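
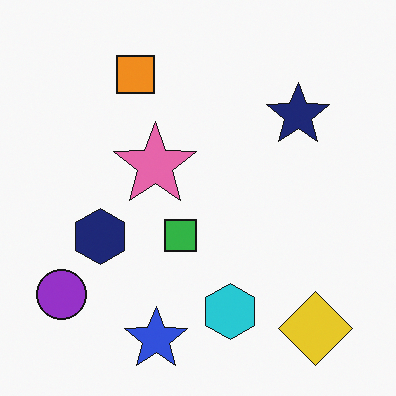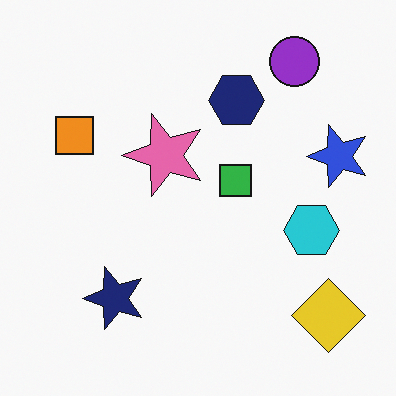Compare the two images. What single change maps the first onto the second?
The second image is the first transposed (reflected across the top-left ↔ bottom-right diagonal).

Shapes have swapped their row and column positions — what was in the top-right is now in the bottom-left — a diagonal reflection.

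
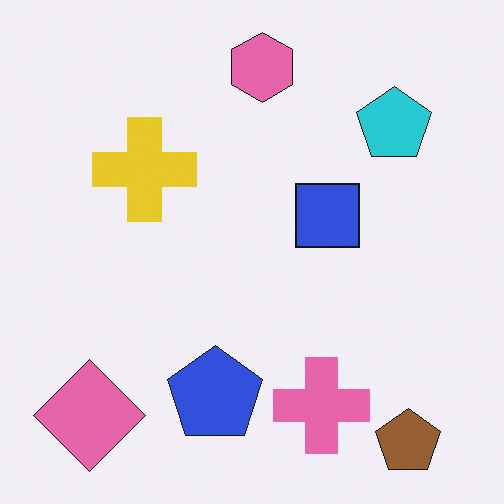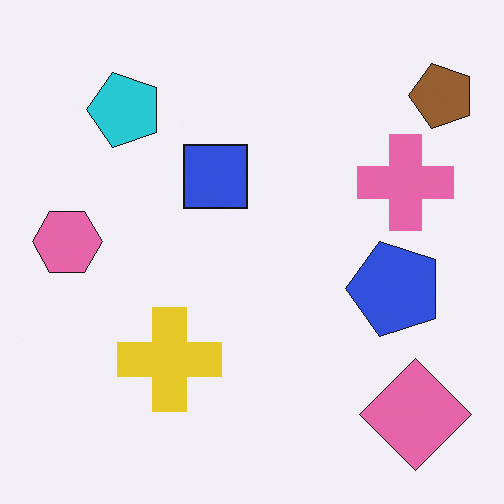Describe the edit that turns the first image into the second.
Rotated 90° counter-clockwise.

The brown pentagon sits in the bottom-right of the first image and the top-right of the second — consistent with a whole-image 90° counter-clockwise rotation.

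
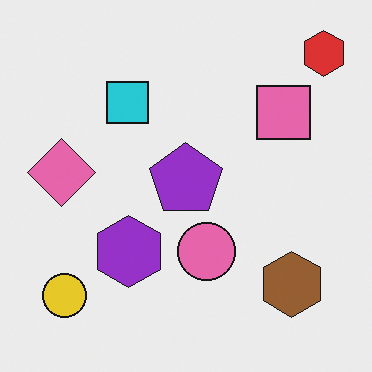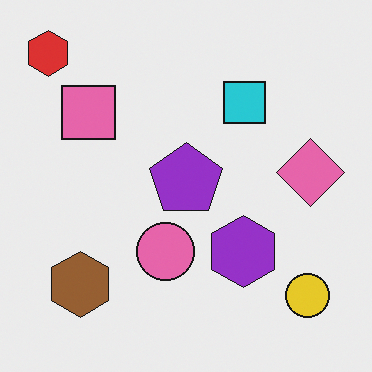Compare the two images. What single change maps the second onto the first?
The transformation is: flipped horizontally (left ↔ right).

The red hexagon is in the top-left of the second image and the top-right of the first — shapes on opposite sides of the vertical midline have swapped in a mirror flip.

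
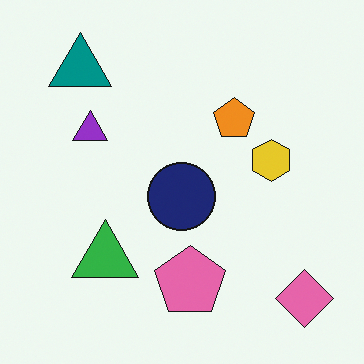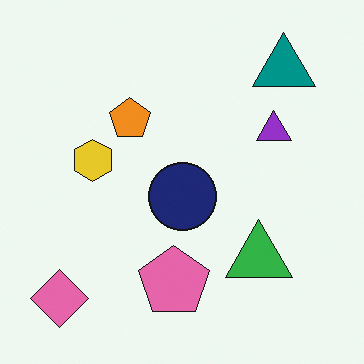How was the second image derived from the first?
Flipped horizontally (left ↔ right).

The pink diamond is in the bottom-right of the first image and the bottom-left of the second — shapes on opposite sides of the vertical midline have swapped in a mirror flip.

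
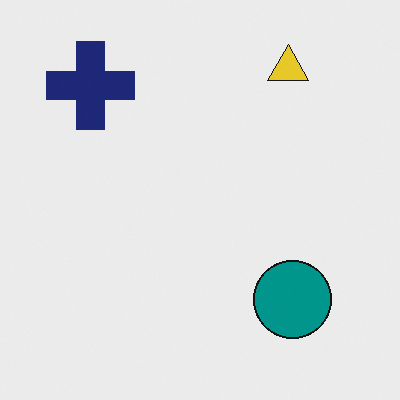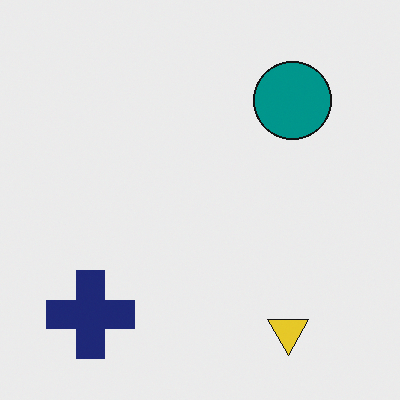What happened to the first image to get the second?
This is the original image flipped vertically (top ↔ bottom).

The yellow triangle is in the top-right of the first image and the bottom-right of the second — shapes on opposite sides of the horizontal midline have swapped in a mirror flip.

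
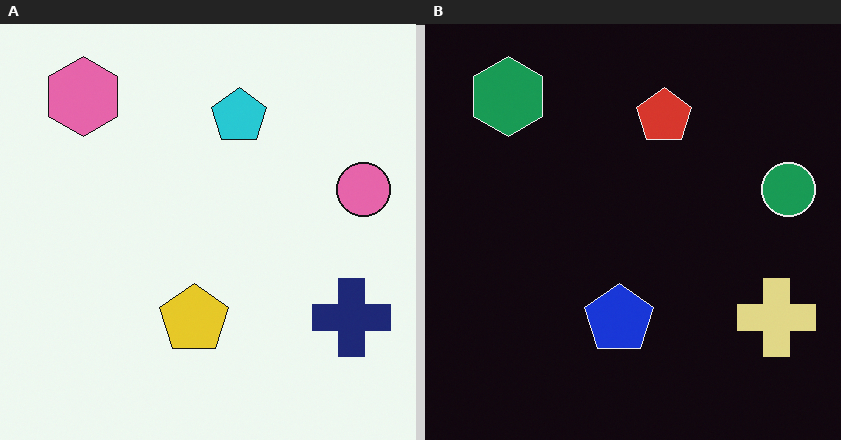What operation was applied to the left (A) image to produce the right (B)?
The right (B) image is the left (A) color-inverted (negative).

The light background has become dark and every shape's color is its complement — a photographic negative.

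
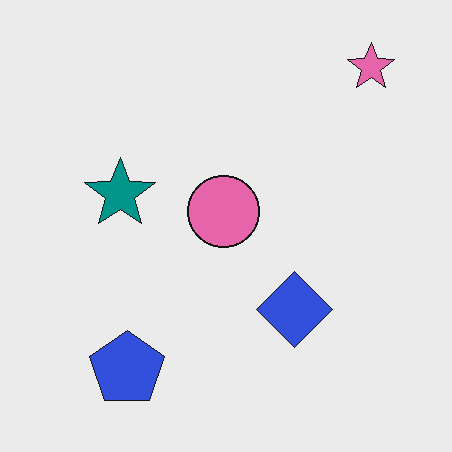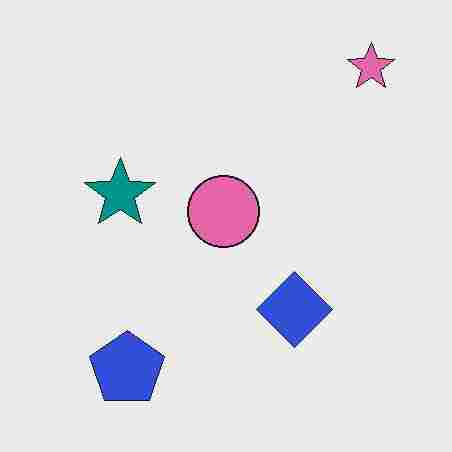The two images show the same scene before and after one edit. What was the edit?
Degraded with heavy JPEG compression.

Blocky 8×8 compression artifacts appear around shape edges and the flat background shows ringing — characteristic JPEG degradation.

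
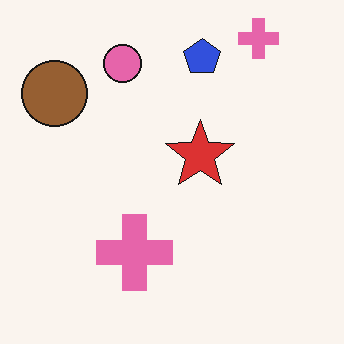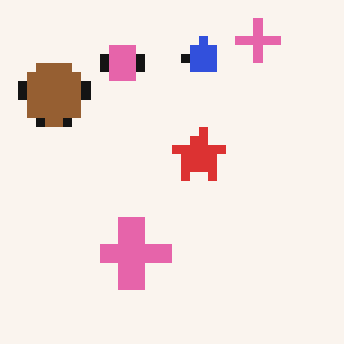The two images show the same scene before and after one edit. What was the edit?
Heavily pixelated into large blocks.

Shapes are reduced to large square blocks; fine edges and outlines are lost — a downscale-then-upscale (mosaic) effect.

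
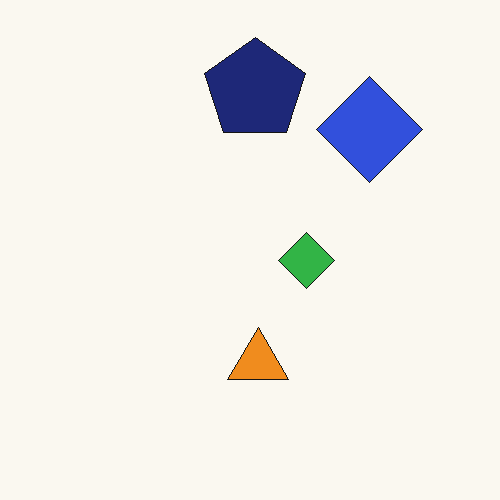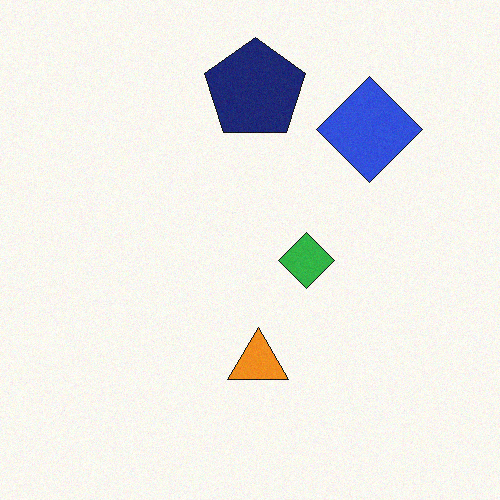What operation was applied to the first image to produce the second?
The second image is the first degraded with subtle gaussian noise.

Random speckle covers the whole image, including the flat background.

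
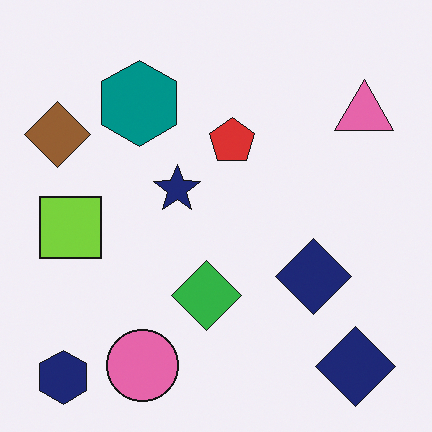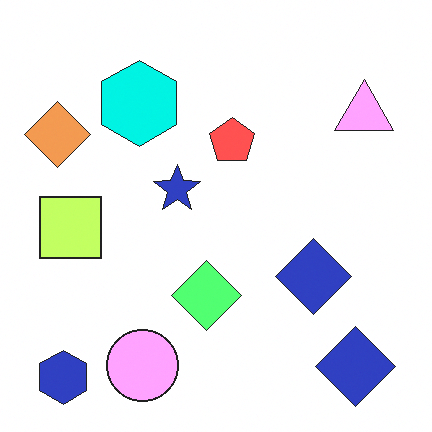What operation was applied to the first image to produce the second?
Noticeably brightened.

Every pixel — background and shapes alike — is uniformly brightened.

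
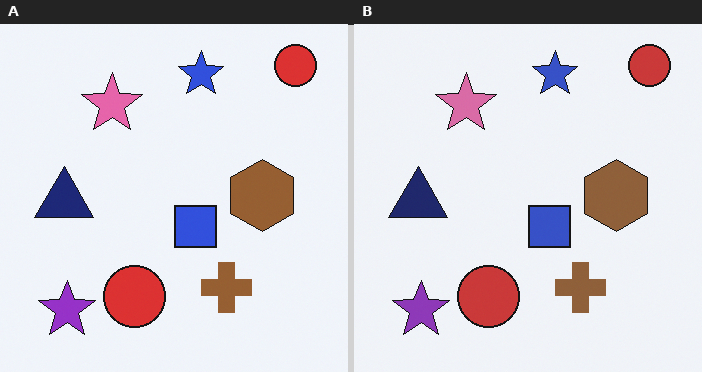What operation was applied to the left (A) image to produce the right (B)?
The image was slightly desaturated.

All colors are more muted and greyish — a global saturation change.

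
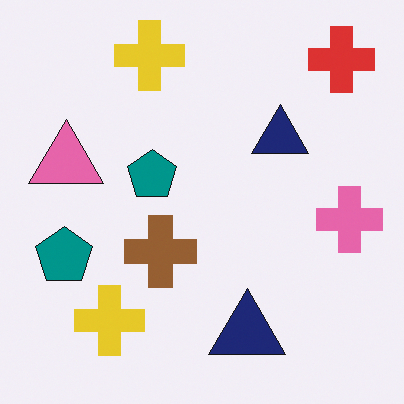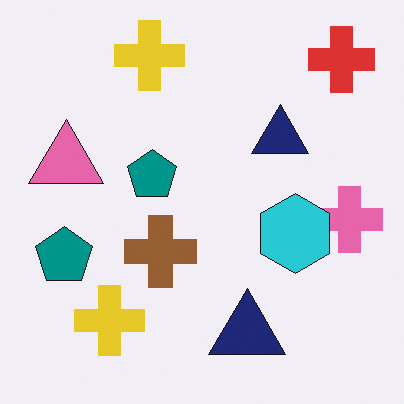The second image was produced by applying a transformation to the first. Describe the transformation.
The transformation is: overlaid with an additional cyan hexagon.

A cyan hexagon appears in the second image that is absent from the first.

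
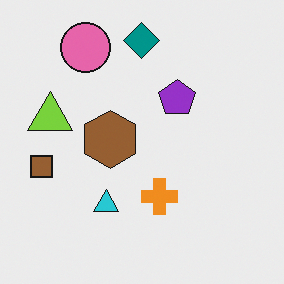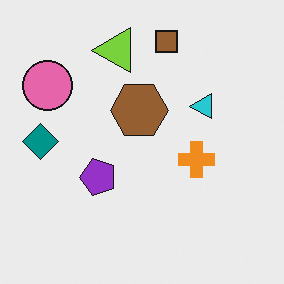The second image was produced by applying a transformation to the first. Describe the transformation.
The image was transposed (reflected across the top-left ↔ bottom-right diagonal).

Shapes have swapped their row and column positions — what was in the top-right is now in the bottom-left — a diagonal reflection.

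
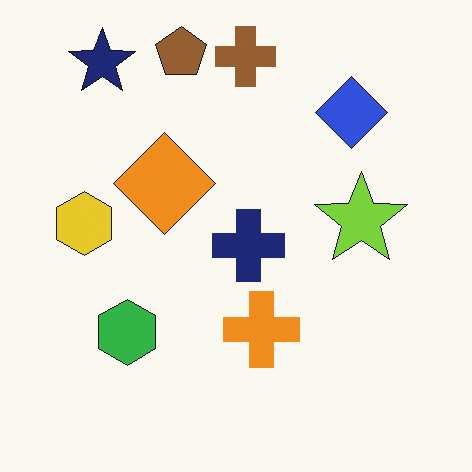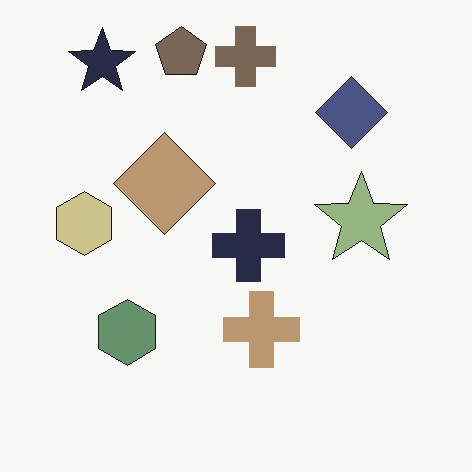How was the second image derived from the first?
The transformation is: heavily desaturated.

All colors are more muted and greyish — a global saturation change.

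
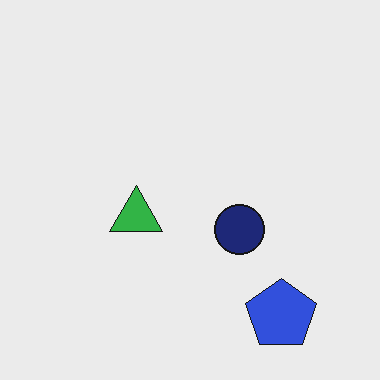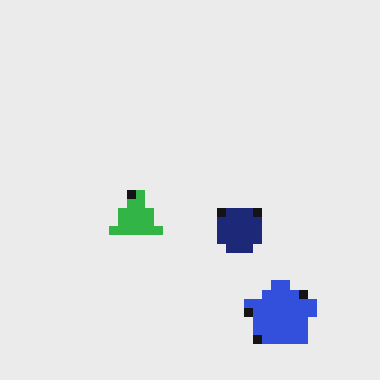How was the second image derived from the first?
The second image is the first heavily pixelated into large blocks.

Shapes are reduced to large square blocks; fine edges and outlines are lost — a downscale-then-upscale (mosaic) effect.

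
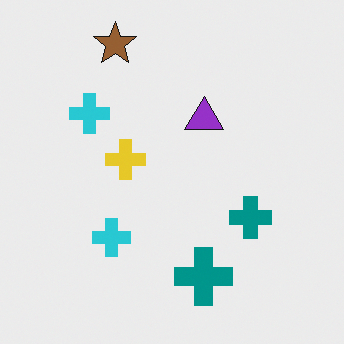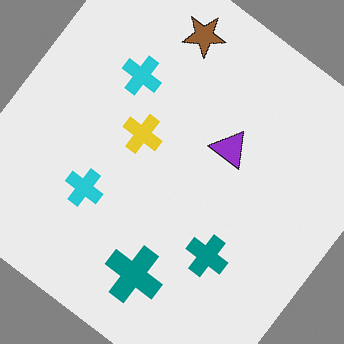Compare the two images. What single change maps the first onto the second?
The transformation is: rotated clockwise by a large amount — several tens of degrees.

Every shape is tilted by the same angle and the image corners show triangular fill wedges — a whole-image rotation by a non-right angle.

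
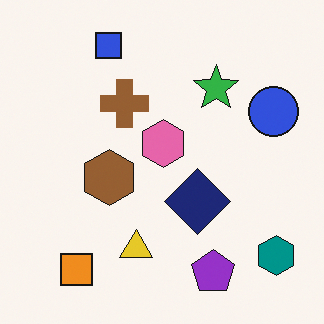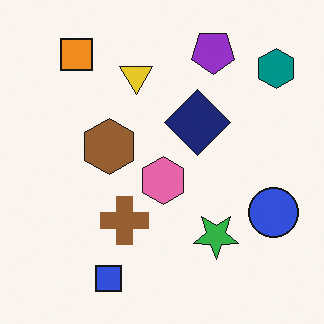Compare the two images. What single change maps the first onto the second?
This is the original image flipped vertically (top ↔ bottom).

The blue square is in the top of the first image and the bottom of the second — shapes on opposite sides of the horizontal midline have swapped in a mirror flip.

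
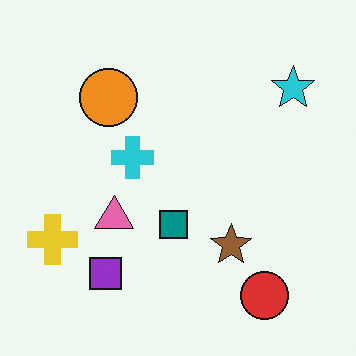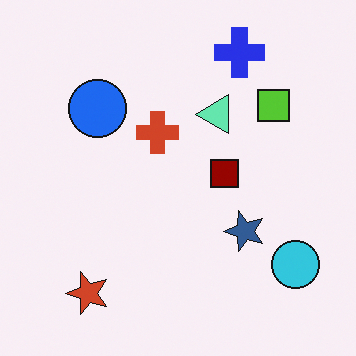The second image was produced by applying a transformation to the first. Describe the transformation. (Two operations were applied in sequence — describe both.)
The transformation is: hue-shifted through roughly half the color wheel, then transposed (reflected across the top-left ↔ bottom-right diagonal).

Every shape's color has rotated by the same amount around the hue wheel — a uniform hue shift. Shapes have swapped their row and column positions — what was in the top-right is now in the bottom-left — a diagonal reflection.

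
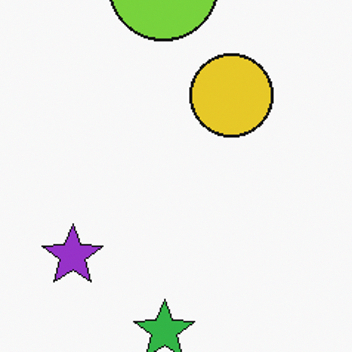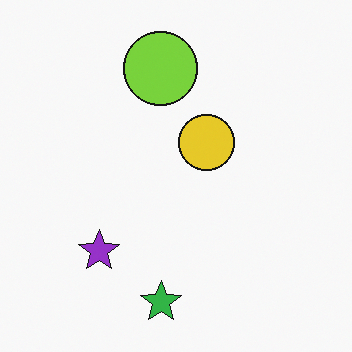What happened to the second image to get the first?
Cropped to a modestly smaller region and rescaled.

The visible shapes are larger and the field of view is narrower; shapes near the original edges may be partly or wholly outside the frame — a crop-and-rescale.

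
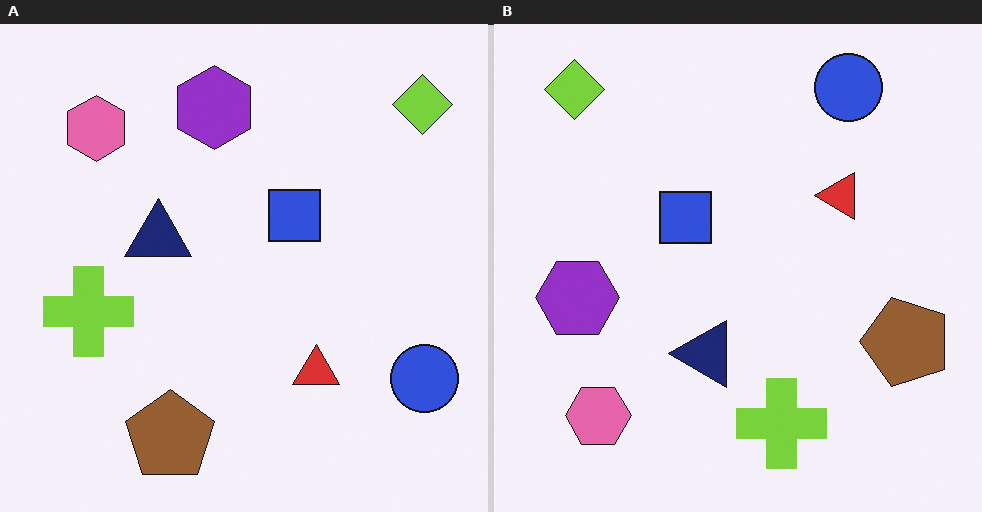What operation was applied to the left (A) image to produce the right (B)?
The image was rotated 90° counter-clockwise.

The lime diamond sits in the top-right of the left (A) image and the top-left of the right (B) — consistent with a whole-image 90° counter-clockwise rotation.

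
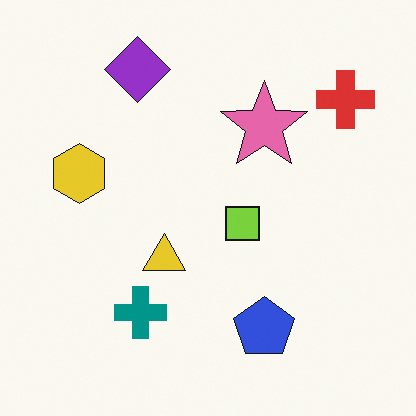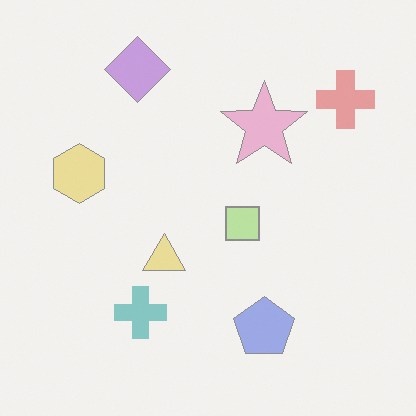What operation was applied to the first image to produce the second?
Given much lower contrast.

Tones are pushed toward mid-grey across the whole image — a global contrast change.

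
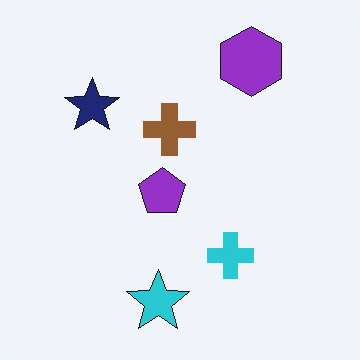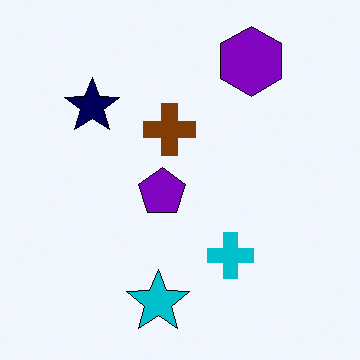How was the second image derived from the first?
Given slightly increased contrast.

Tones are pushed away from mid-grey across the whole image — a global contrast change.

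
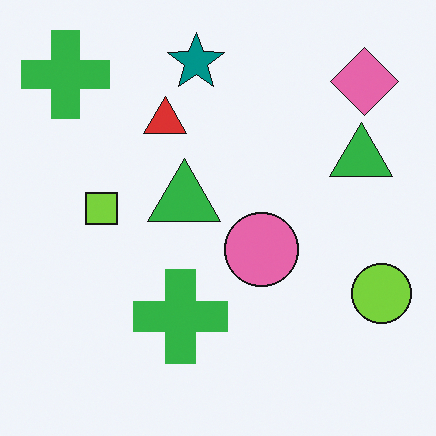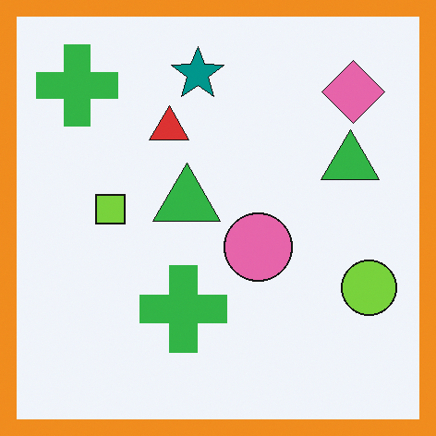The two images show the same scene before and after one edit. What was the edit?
It was framed with a orange border.

A solid orange frame runs around the edge of the second image, with the content slightly shrunk inside it.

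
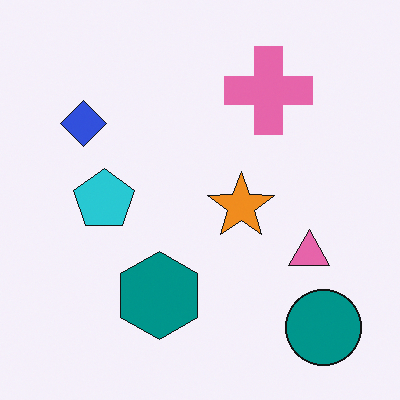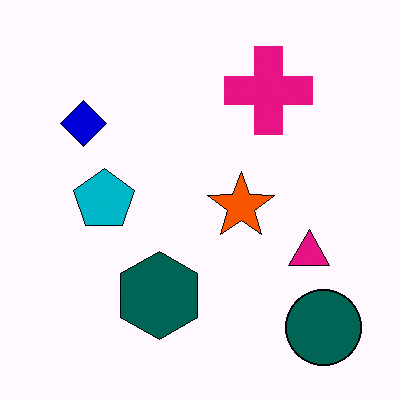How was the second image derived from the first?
This is the original image given much higher contrast.

Tones are pushed away from mid-grey across the whole image — a global contrast change.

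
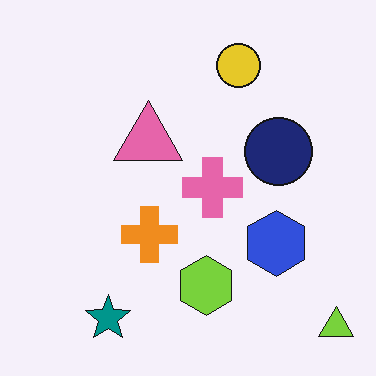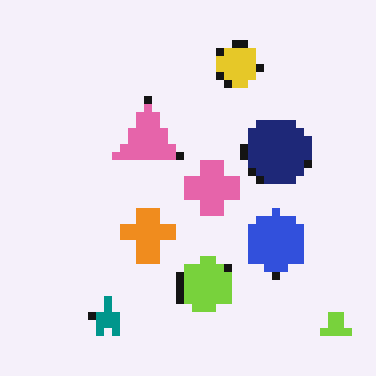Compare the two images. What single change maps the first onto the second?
The second image is the first pixelated into visible square blocks.

Shapes are reduced to large square blocks; fine edges and outlines are lost — a downscale-then-upscale (mosaic) effect.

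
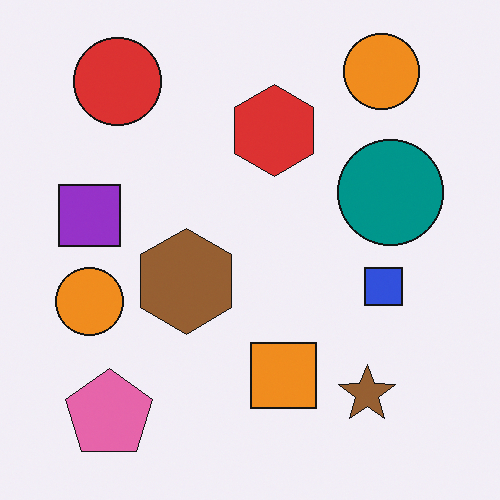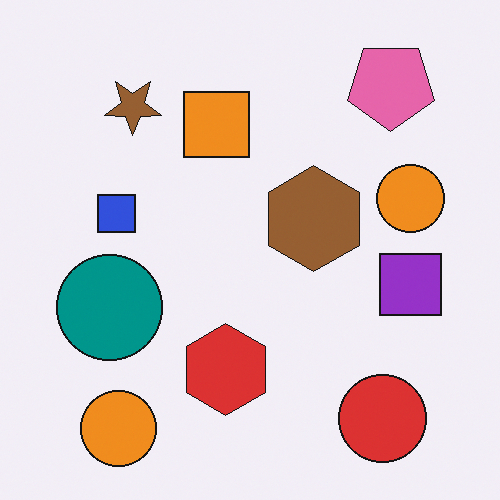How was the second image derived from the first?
Rotated 180°.

The pink pentagon sits in the bottom-left of the first image and the top-right of the second — consistent with a whole-image 180° rotation.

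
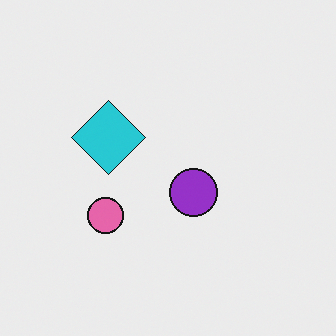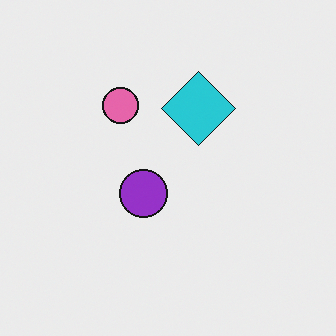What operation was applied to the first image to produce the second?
This is the original image rotated 90° clockwise.

The pink circle sits in the left of the first image and the top of the second — consistent with a whole-image 90° clockwise rotation.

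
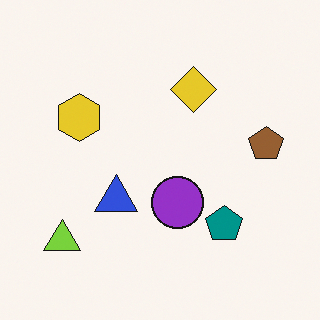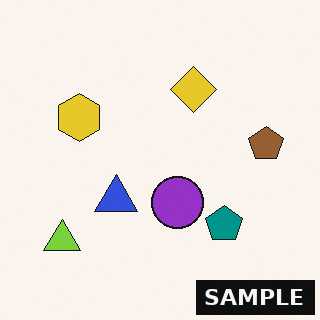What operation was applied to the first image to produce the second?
The image was watermarked with the text "SAMPLE" in the lower-right corner.

A dark label reading "SAMPLE" appears in the lower-right corner.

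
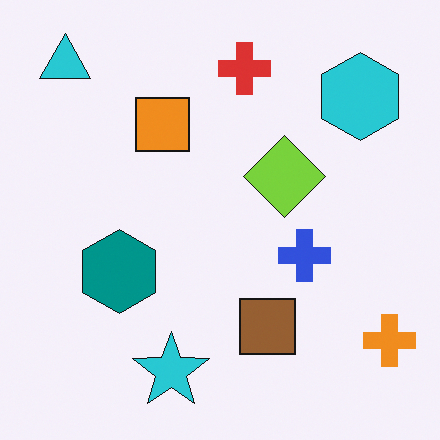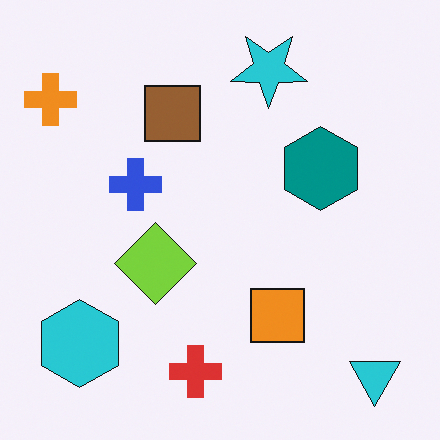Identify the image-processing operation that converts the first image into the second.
Rotated 180°.

The cyan triangle sits in the top-left of the first image and the bottom-right of the second — consistent with a whole-image 180° rotation.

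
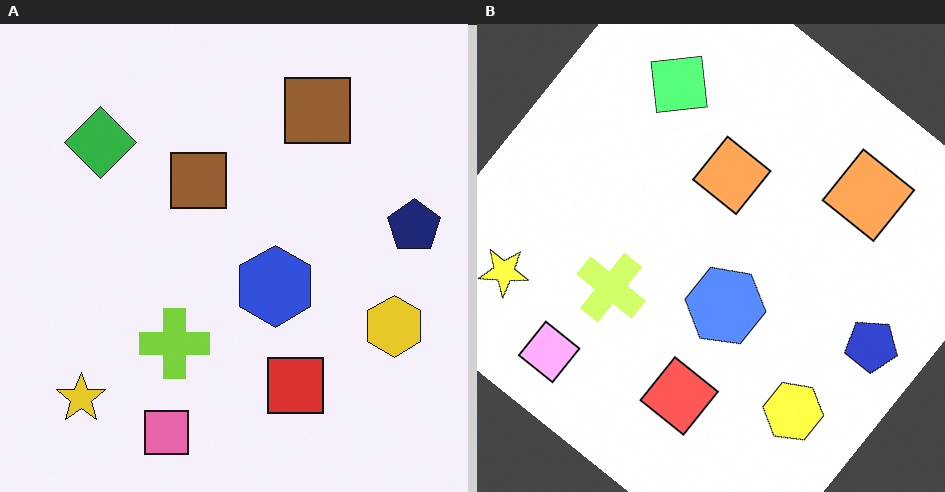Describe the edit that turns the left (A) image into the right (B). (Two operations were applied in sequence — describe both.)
The right (B) image is the left (A) brightened a lot, then rotated clockwise by a large amount — several tens of degrees.

Every pixel — background and shapes alike — is uniformly brightened. Every shape is tilted by the same angle and the image corners show triangular fill wedges — a whole-image rotation by a non-right angle.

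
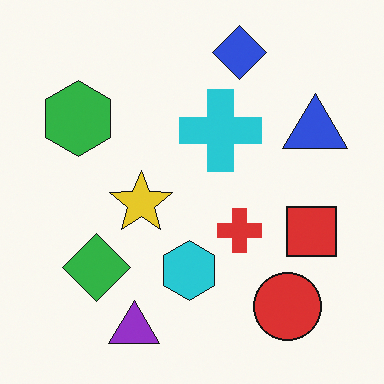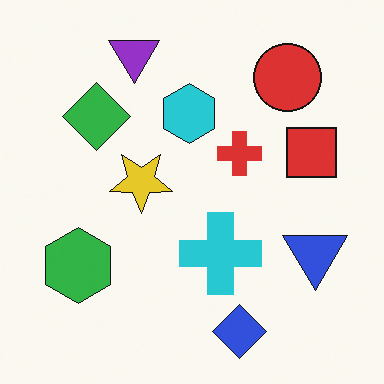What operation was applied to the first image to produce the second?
The transformation is: flipped vertically (top ↔ bottom).

The blue diamond is in the top of the first image and the bottom of the second — shapes on opposite sides of the horizontal midline have swapped in a mirror flip.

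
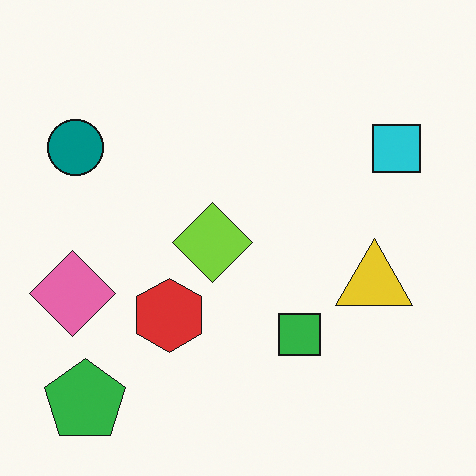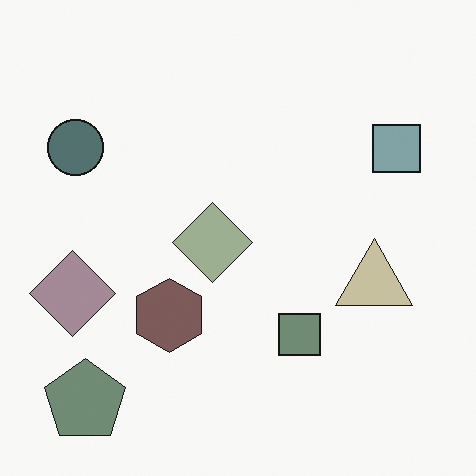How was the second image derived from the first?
This is the original image made much more muted (saturation change).

All colors are more muted and greyish — a global saturation change.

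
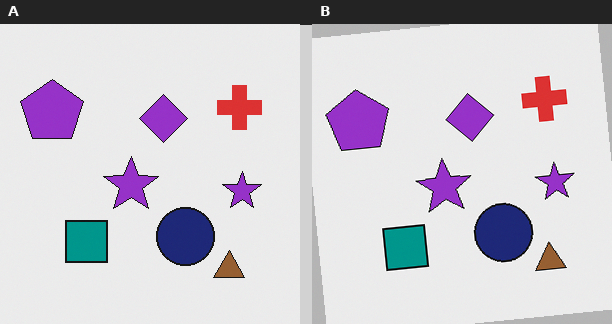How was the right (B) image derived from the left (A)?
This is the original image rotated counter-clockwise by a slight angle.

Every shape is tilted by the same angle and the image corners show triangular fill wedges — a whole-image rotation by a non-right angle.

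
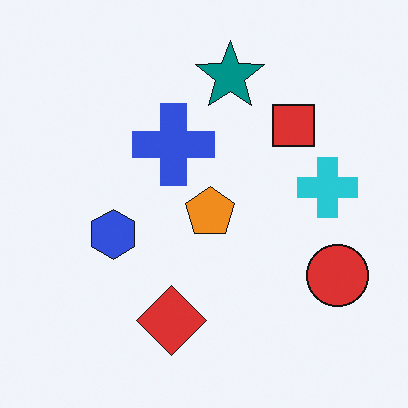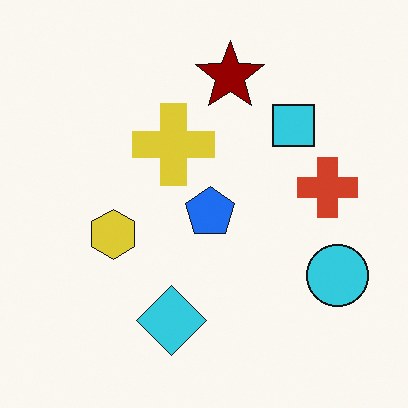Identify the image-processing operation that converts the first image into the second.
This is the original image hue-shifted through roughly half the color wheel.

Every shape's color has rotated by the same amount around the hue wheel — a uniform hue shift.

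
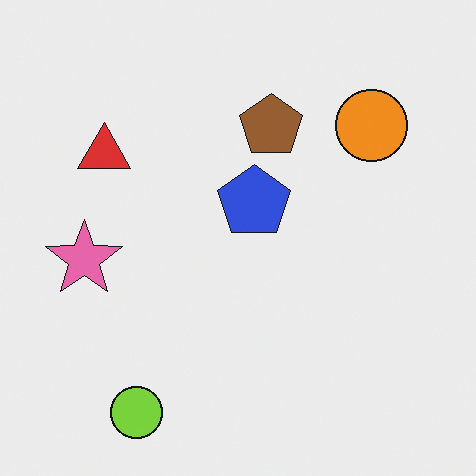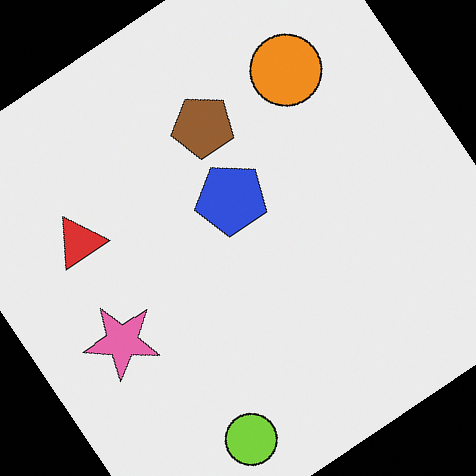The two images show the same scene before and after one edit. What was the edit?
The image was rotated counter-clockwise by a large amount — several tens of degrees.

Every shape is tilted by the same angle and the image corners show triangular fill wedges — a whole-image rotation by a non-right angle.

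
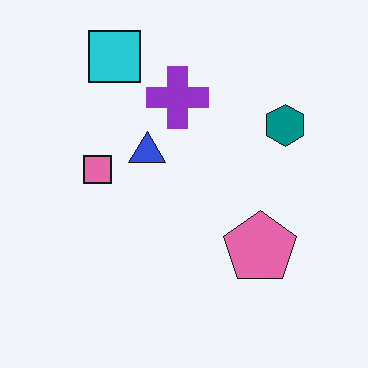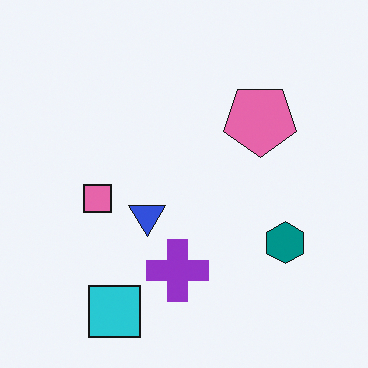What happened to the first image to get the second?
Flipped vertically (top ↔ bottom).

The cyan square is in the top-left of the first image and the bottom-left of the second — shapes on opposite sides of the horizontal midline have swapped in a mirror flip.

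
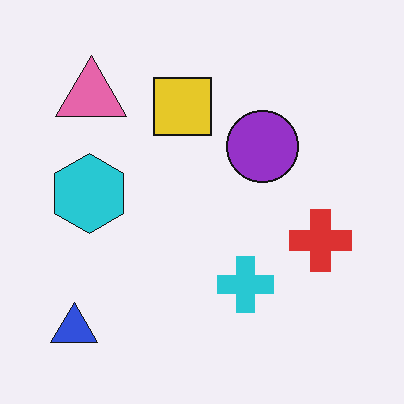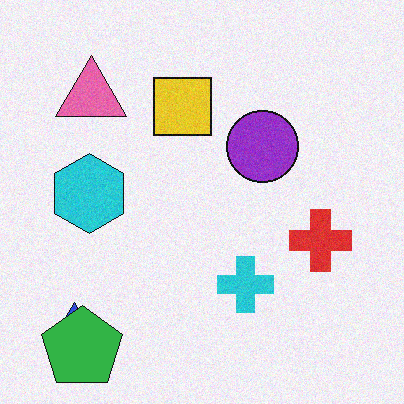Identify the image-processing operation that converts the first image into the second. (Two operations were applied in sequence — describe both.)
The image was degraded with subtle gaussian noise, then overlaid with an additional green pentagon.

Random speckle covers the whole image, including the flat background. A green pentagon appears in the second image that is absent from the first.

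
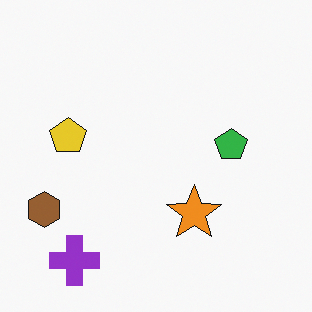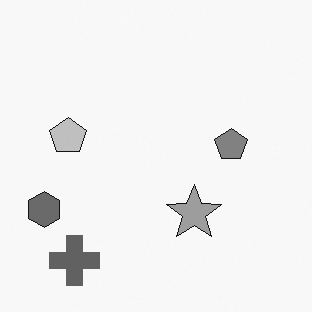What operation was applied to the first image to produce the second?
The second image is the first converted to grayscale.

All color is removed — every shape is now a shade of grey.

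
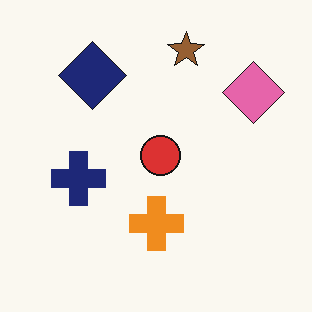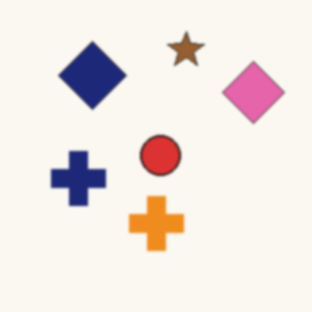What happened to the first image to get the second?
Lightly blurred.

Shape edges and outlines are uniformly softened across the whole image.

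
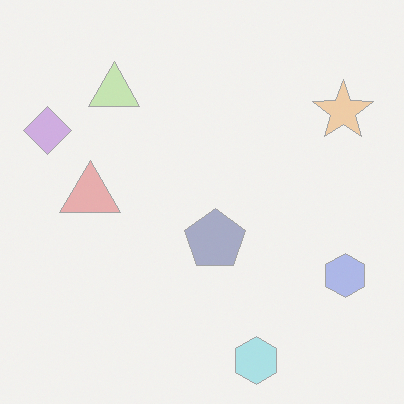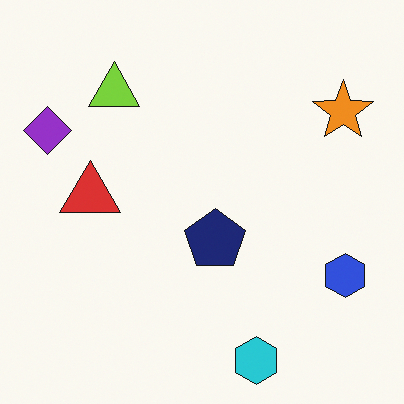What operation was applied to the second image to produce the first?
This is the original image given much lower contrast.

Tones are pushed toward mid-grey across the whole image — a global contrast change.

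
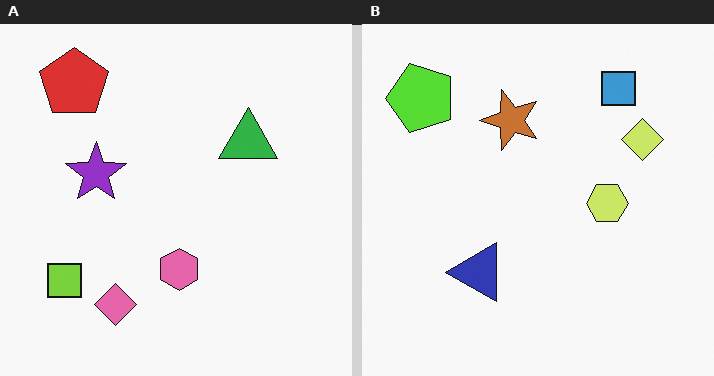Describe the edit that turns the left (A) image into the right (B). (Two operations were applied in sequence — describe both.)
The image was transposed (reflected across the top-left ↔ bottom-right diagonal), then hue-shifted noticeably.

Shapes have swapped their row and column positions — what was in the top-right is now in the bottom-left — a diagonal reflection. Every shape's color has rotated by the same amount around the hue wheel — a uniform hue shift.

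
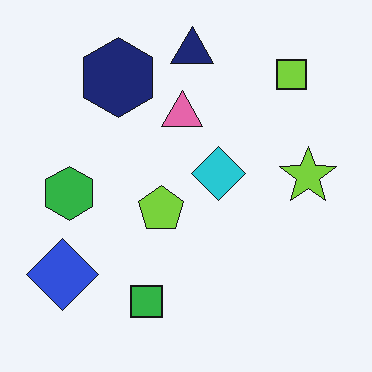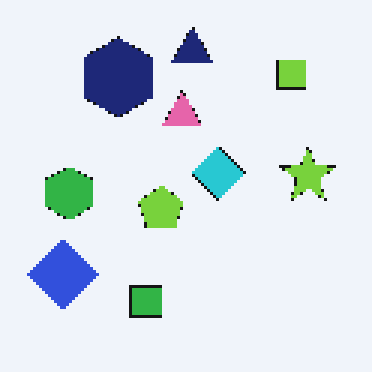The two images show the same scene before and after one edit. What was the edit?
This is the original image mildly pixelated.

Shapes are reduced to large square blocks; fine edges and outlines are lost — a downscale-then-upscale (mosaic) effect.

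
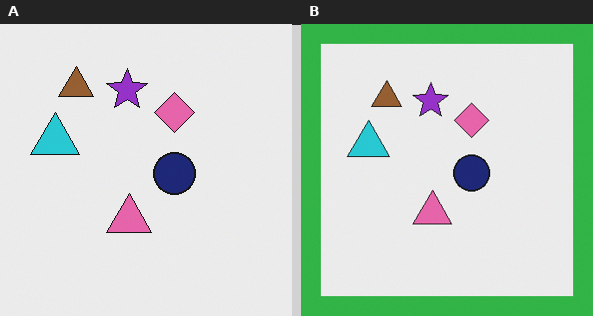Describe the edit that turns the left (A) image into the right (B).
The transformation is: framed with a green border.

A solid green frame runs around the edge of the right (B) image, with the content slightly shrunk inside it.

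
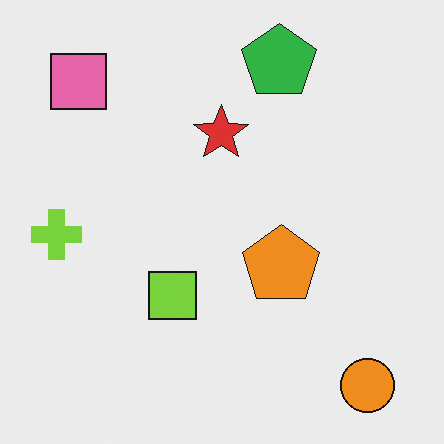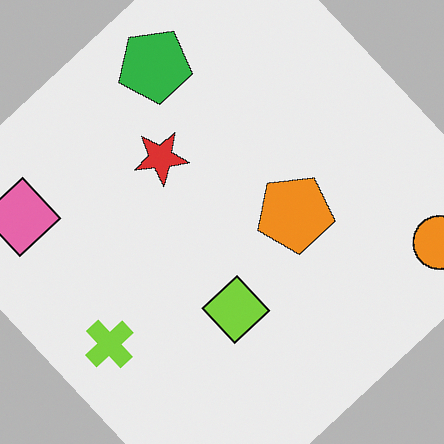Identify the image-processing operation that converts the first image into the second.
Rotated counter-clockwise by a large amount — several tens of degrees.

Every shape is tilted by the same angle and the image corners show triangular fill wedges — a whole-image rotation by a non-right angle.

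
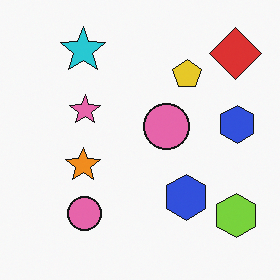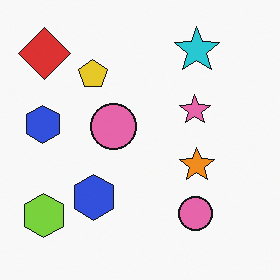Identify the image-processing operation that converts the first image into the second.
Flipped horizontally (left ↔ right).

The lime hexagon is in the bottom-right of the first image and the bottom-left of the second — shapes on opposite sides of the vertical midline have swapped in a mirror flip.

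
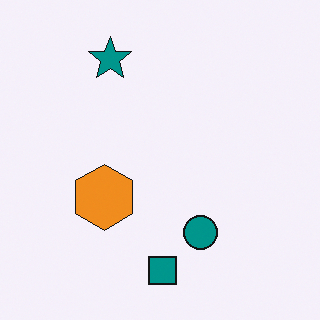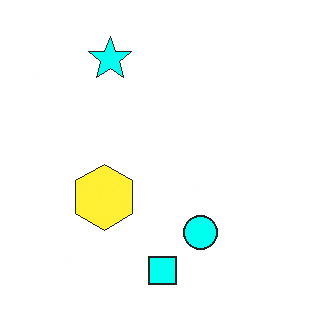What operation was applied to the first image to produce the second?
This is the original image noticeably brightened.

Every pixel — background and shapes alike — is uniformly brightened.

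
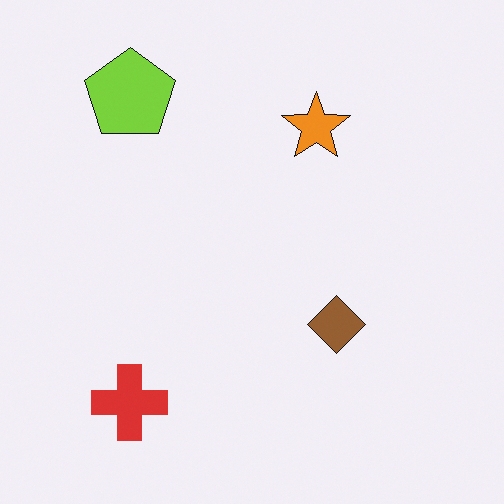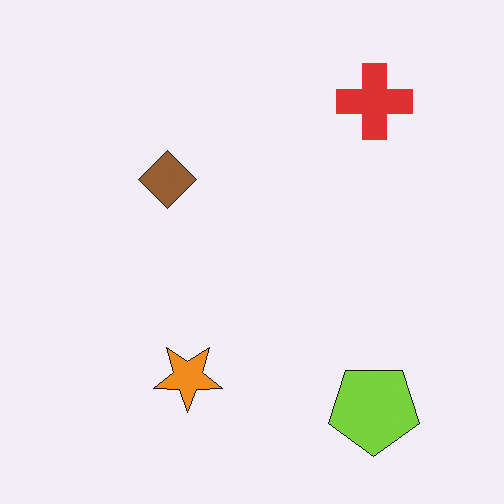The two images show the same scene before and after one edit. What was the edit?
Rotated 180°.

The lime pentagon sits in the top-left of the first image and the bottom-right of the second — consistent with a whole-image 180° rotation.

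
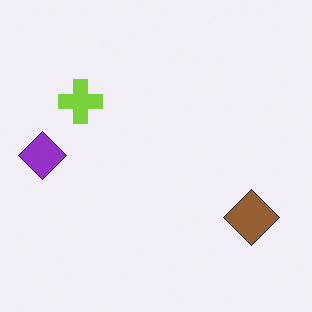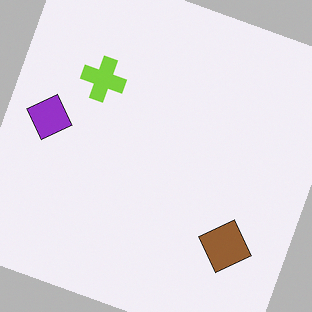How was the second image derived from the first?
It was rotated clockwise by a moderate amount.

Every shape is tilted by the same angle and the image corners show triangular fill wedges — a whole-image rotation by a non-right angle.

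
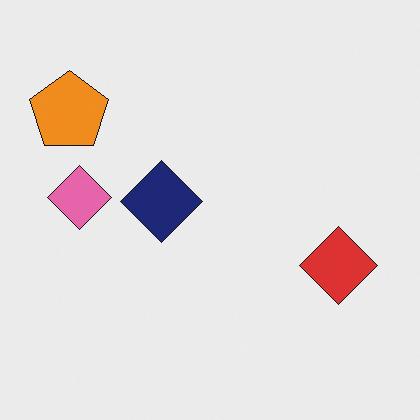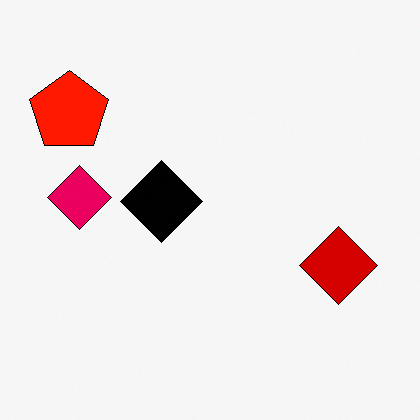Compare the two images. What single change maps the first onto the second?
The second image is the first given much higher contrast.

Tones are pushed away from mid-grey across the whole image — a global contrast change.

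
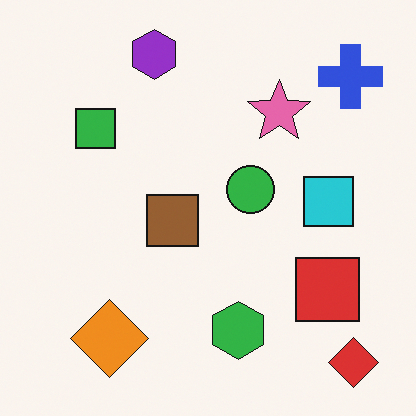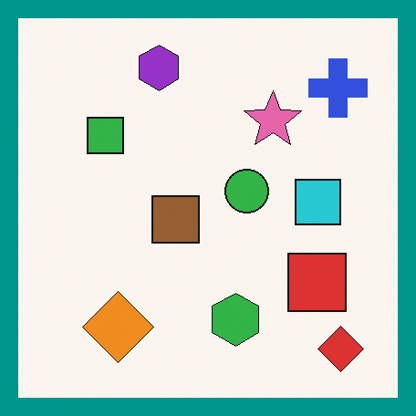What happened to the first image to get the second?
The image was framed with a teal border.

A solid teal frame runs around the edge of the second image, with the content slightly shrunk inside it.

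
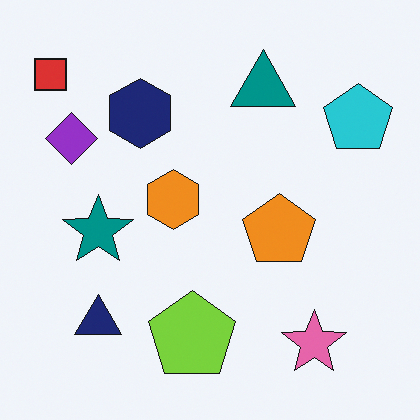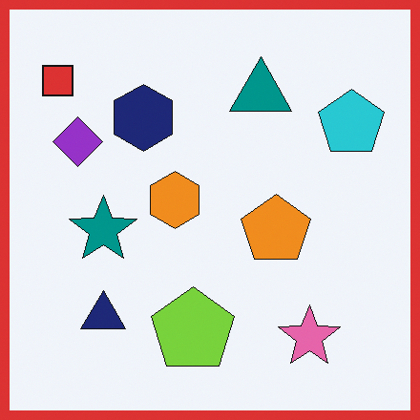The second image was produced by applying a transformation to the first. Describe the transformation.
It was framed with a red border.

A solid red frame runs around the edge of the second image, with the content slightly shrunk inside it.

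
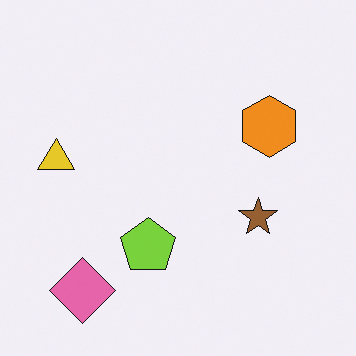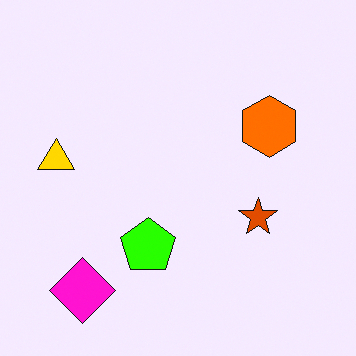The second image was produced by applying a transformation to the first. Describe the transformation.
The image was heavily oversaturated.

All colors are more vivid — a global saturation change.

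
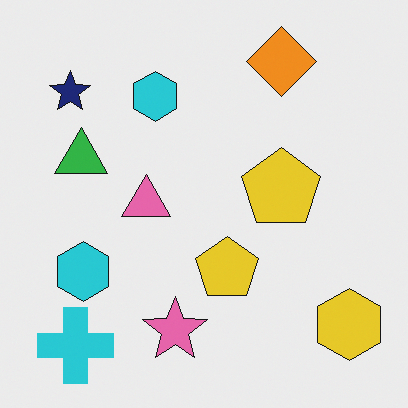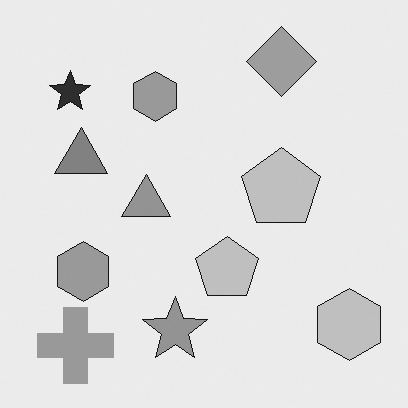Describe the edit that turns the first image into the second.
This is the original image converted to grayscale.

All color is removed — every shape is now a shade of grey.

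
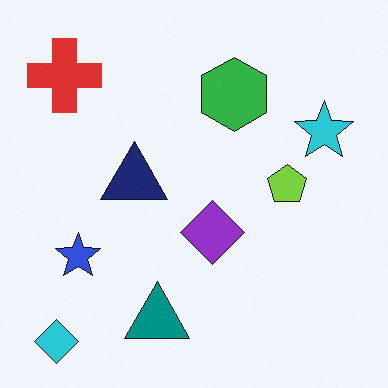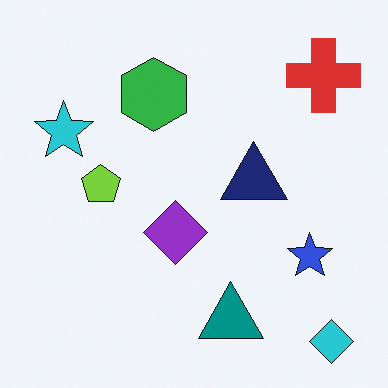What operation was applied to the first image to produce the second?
It was flipped horizontally (left ↔ right).

The cyan diamond is in the bottom-left of the first image and the bottom-right of the second — shapes on opposite sides of the vertical midline have swapped in a mirror flip.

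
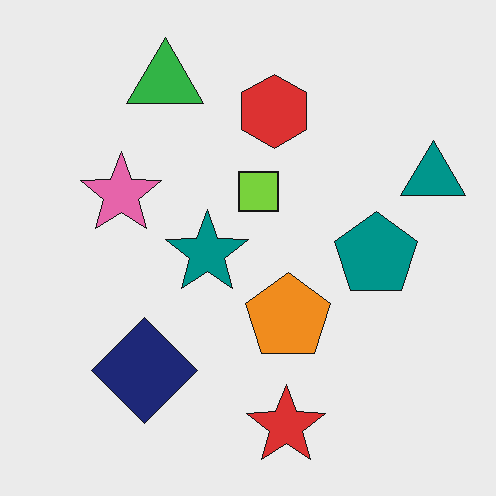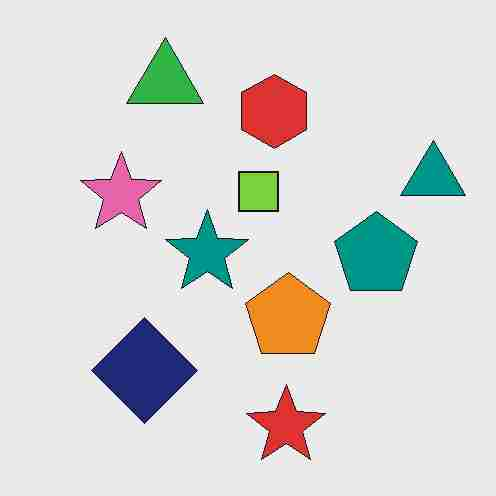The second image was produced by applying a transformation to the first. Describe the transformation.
The image was heavily JPEG-compressed with obvious blocking artifacts.

Blocky 8×8 compression artifacts appear around shape edges and the flat background shows ringing — characteristic JPEG degradation.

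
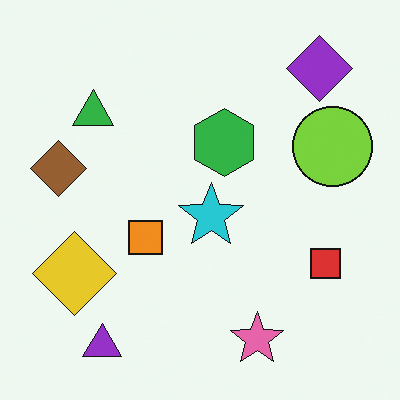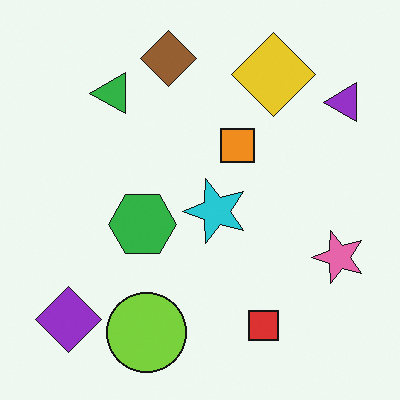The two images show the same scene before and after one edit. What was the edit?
The transformation is: transposed (reflected across the top-left ↔ bottom-right diagonal).

Shapes have swapped their row and column positions — what was in the top-right is now in the bottom-left — a diagonal reflection.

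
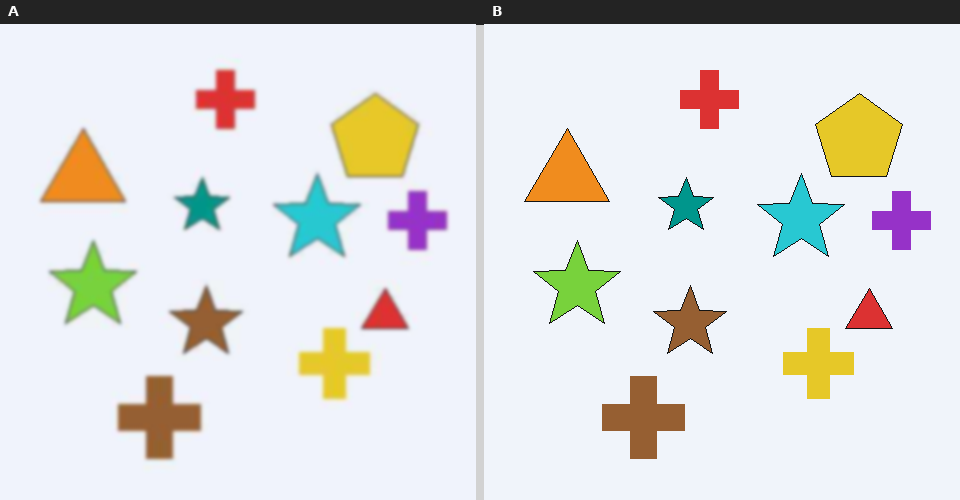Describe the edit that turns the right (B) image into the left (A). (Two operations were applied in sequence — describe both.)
The left (A) image is the right (B) JPEG-compressed with visible artifacts, then given a subtle gaussian blur.

Blocky 8×8 compression artifacts appear around shape edges and the flat background shows ringing — characteristic JPEG degradation. Shape edges and outlines are uniformly softened across the whole image.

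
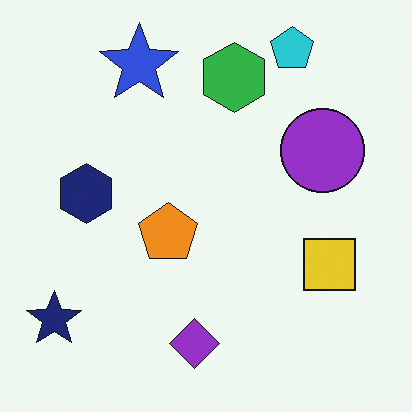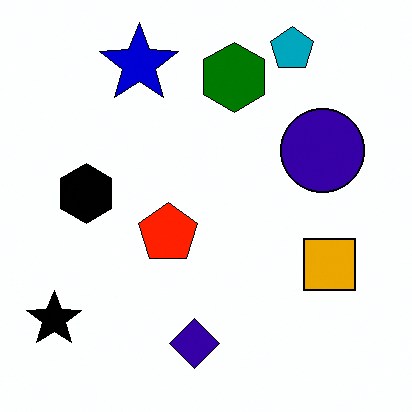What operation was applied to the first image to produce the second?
Boosted in contrast.

Tones are pushed away from mid-grey across the whole image — a global contrast change.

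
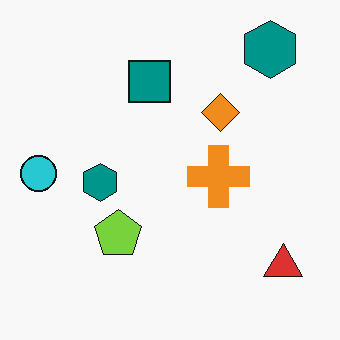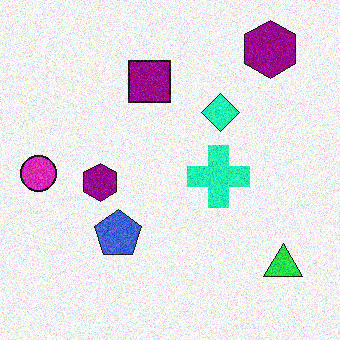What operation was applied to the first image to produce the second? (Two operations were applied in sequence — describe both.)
It was degraded with moderate additive noise, then hue-shifted by a moderate amount.

Random speckle covers the whole image, including the flat background. Every shape's color has rotated by the same amount around the hue wheel — a uniform hue shift.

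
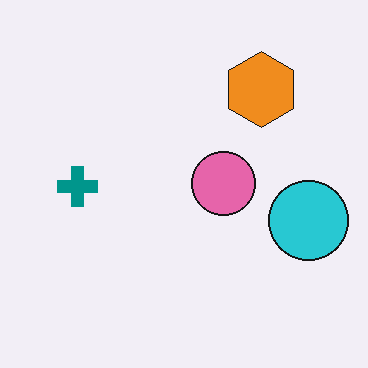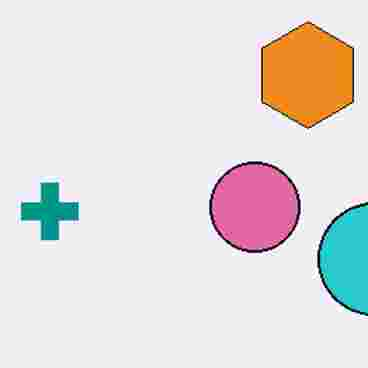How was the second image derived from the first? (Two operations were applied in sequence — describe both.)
The transformation is: cropped to a modestly smaller region and rescaled, then heavily JPEG-compressed with obvious blocking artifacts.

The visible shapes are larger and the field of view is narrower; shapes near the original edges may be partly or wholly outside the frame — a crop-and-rescale. Blocky 8×8 compression artifacts appear around shape edges and the flat background shows ringing — characteristic JPEG degradation.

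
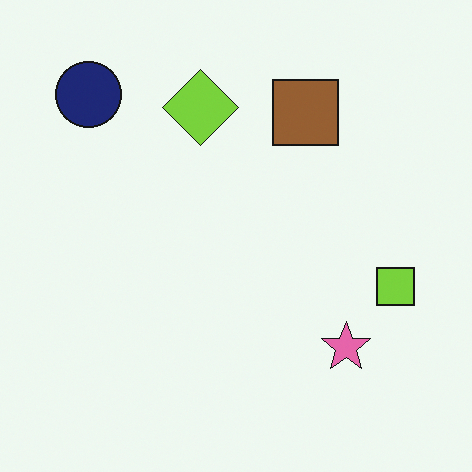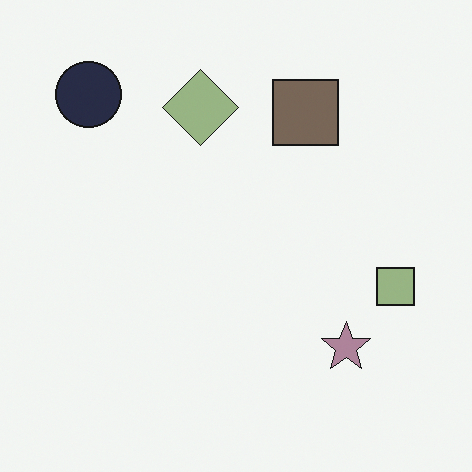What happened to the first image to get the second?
It was heavily desaturated.

All colors are more muted and greyish — a global saturation change.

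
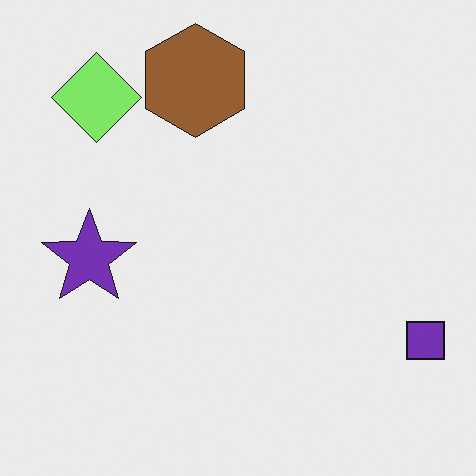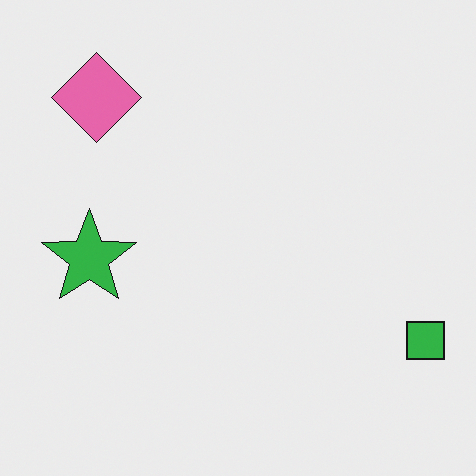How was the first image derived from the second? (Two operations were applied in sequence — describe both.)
Hue-shifted noticeably, then overlaid with an additional brown hexagon.

Every shape's color has rotated by the same amount around the hue wheel — a uniform hue shift. A brown hexagon appears in the first image that is absent from the second.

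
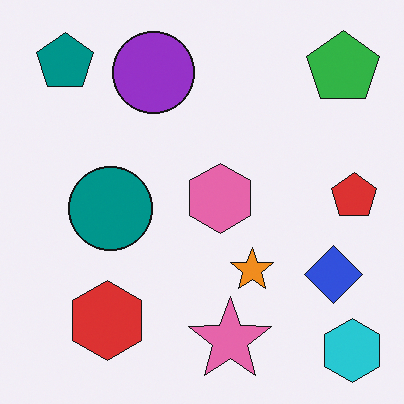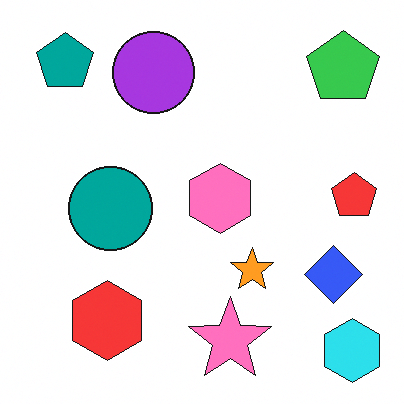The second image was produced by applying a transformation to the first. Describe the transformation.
Slightly brightened.

Every pixel — background and shapes alike — is uniformly brightened.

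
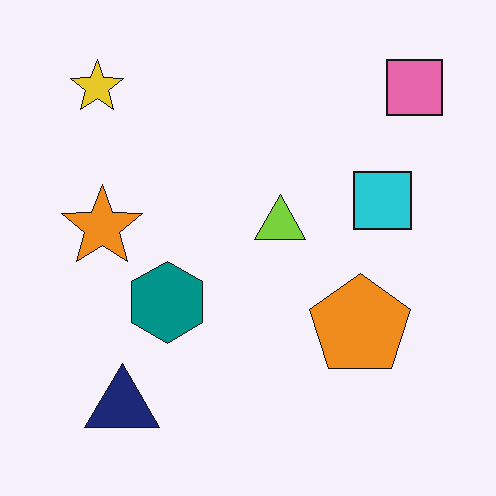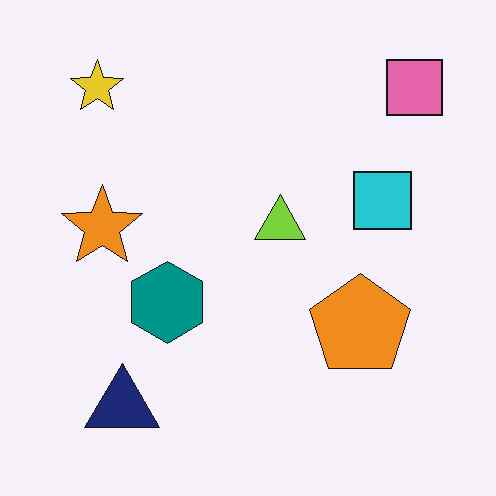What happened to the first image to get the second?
The second image is the first JPEG-compressed with visible artifacts.

Blocky 8×8 compression artifacts appear around shape edges and the flat background shows ringing — characteristic JPEG degradation.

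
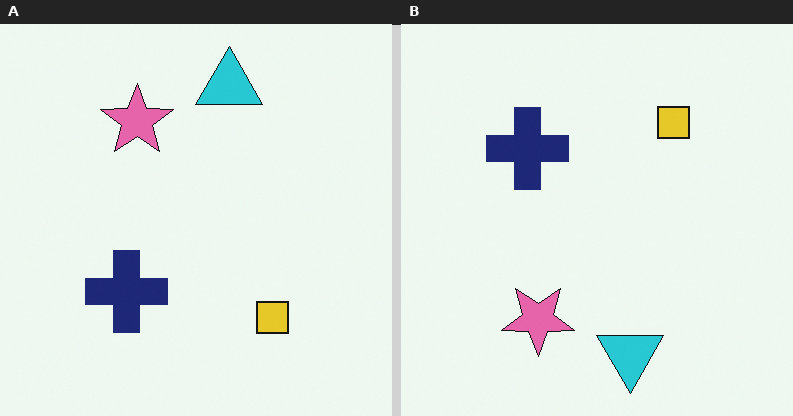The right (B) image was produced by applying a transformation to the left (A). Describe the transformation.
Flipped vertically (top ↔ bottom).

The cyan triangle is in the top of the left (A) image and the bottom of the right (B) — shapes on opposite sides of the horizontal midline have swapped in a mirror flip.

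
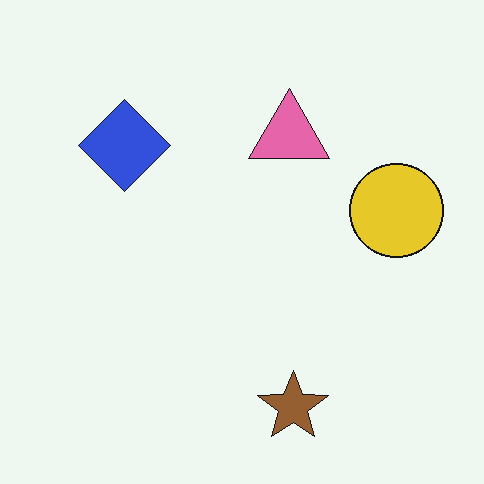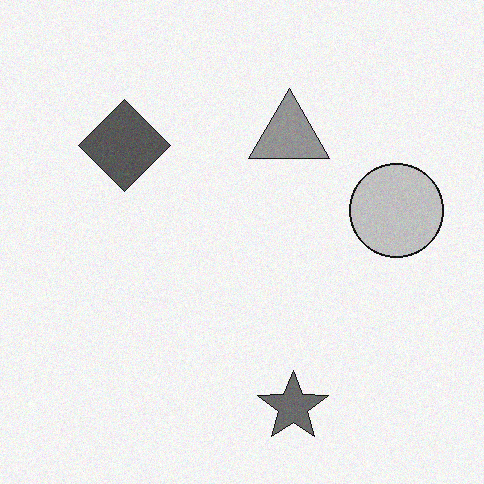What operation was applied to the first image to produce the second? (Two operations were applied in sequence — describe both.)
Converted to grayscale, then degraded with light additive noise.

All color is removed — every shape is now a shade of grey. Random speckle covers the whole image, including the flat background.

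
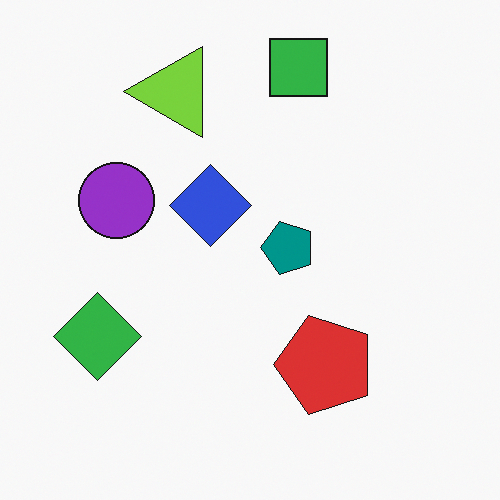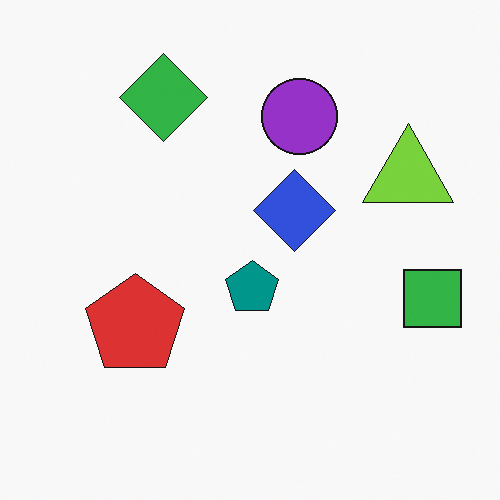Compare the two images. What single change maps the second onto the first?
Rotated 90° counter-clockwise.

The green square sits in the right of the second image and the top of the first — consistent with a whole-image 90° counter-clockwise rotation.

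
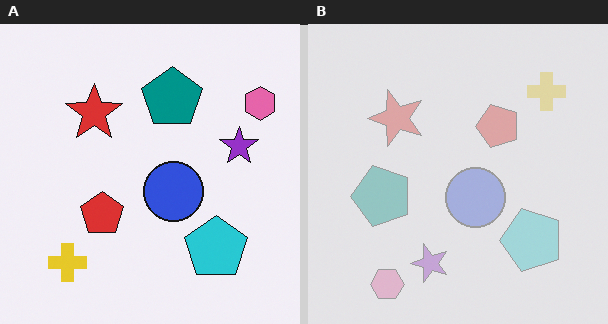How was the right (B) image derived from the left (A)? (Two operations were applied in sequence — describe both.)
This is the original image given much lower contrast, then transposed (reflected across the top-left ↔ bottom-right diagonal).

Tones are pushed toward mid-grey across the whole image — a global contrast change. Shapes have swapped their row and column positions — what was in the top-right is now in the bottom-left — a diagonal reflection.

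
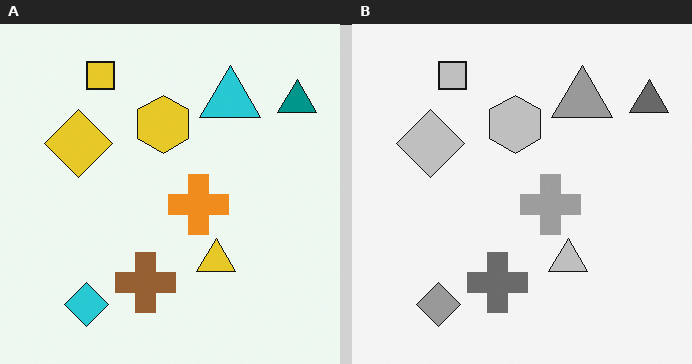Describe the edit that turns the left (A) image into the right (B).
This is the original image converted to grayscale.

All color is removed — every shape is now a shade of grey.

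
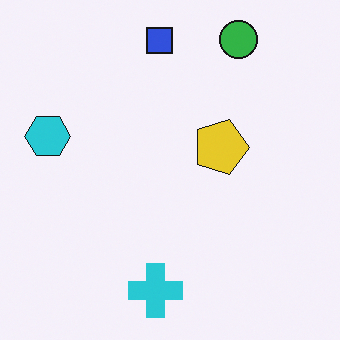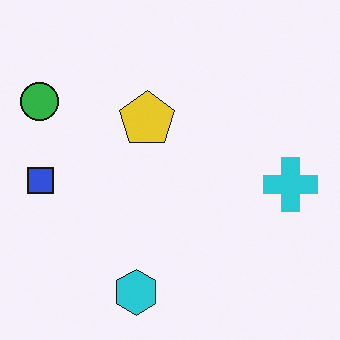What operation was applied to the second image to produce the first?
Rotated 90° clockwise.

The green circle sits in the top-left of the second image and the top-right of the first — consistent with a whole-image 90° clockwise rotation.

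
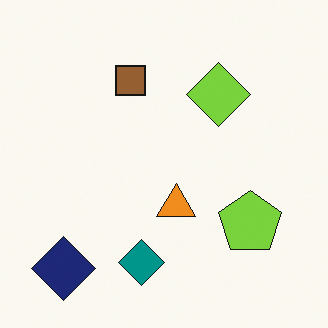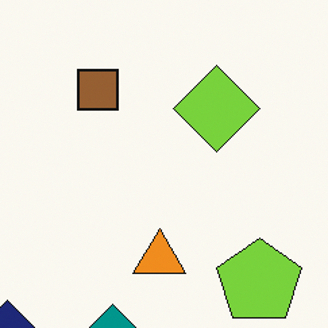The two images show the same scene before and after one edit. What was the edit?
The image was cropped slightly and scaled back up.

The visible shapes are larger and the field of view is narrower; shapes near the original edges may be partly or wholly outside the frame — a crop-and-rescale.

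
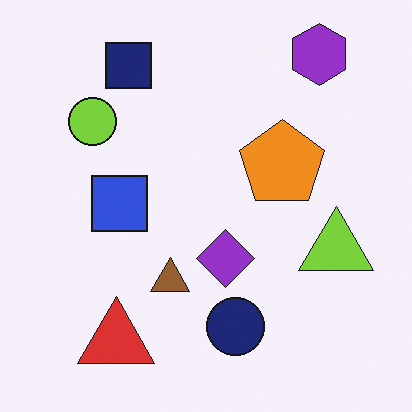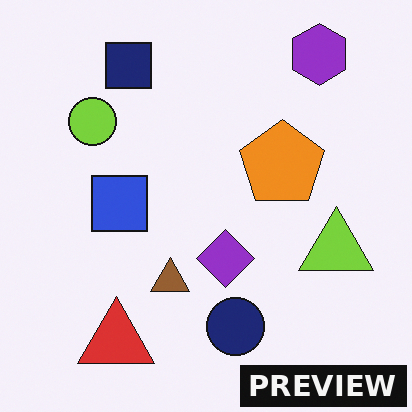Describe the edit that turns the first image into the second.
Watermarked with the text "PREVIEW" in the lower-right corner.

A dark label reading "PREVIEW" appears in the lower-right corner.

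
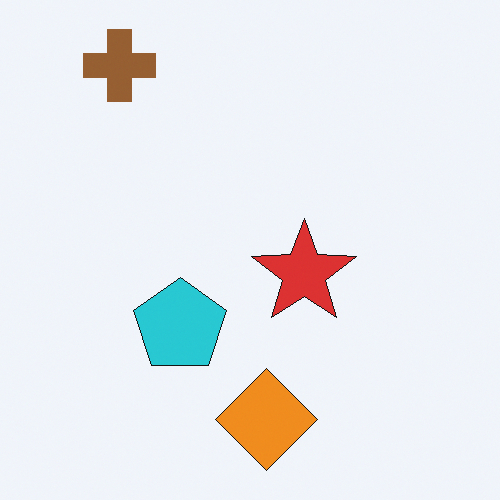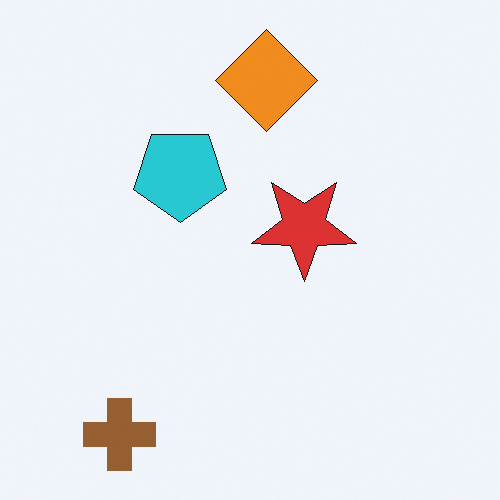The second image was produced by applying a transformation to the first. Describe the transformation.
The transformation is: flipped vertically (top ↔ bottom).

The brown cross is in the top-left of the first image and the bottom-left of the second — shapes on opposite sides of the horizontal midline have swapped in a mirror flip.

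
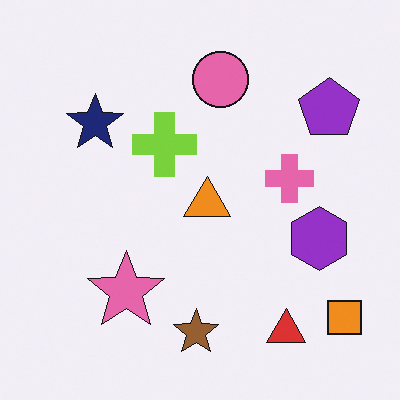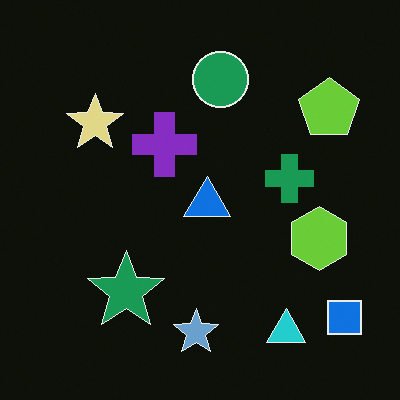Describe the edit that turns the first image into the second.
The second image is the first color-inverted (negative).

The light background has become dark and every shape's color is its complement — a photographic negative.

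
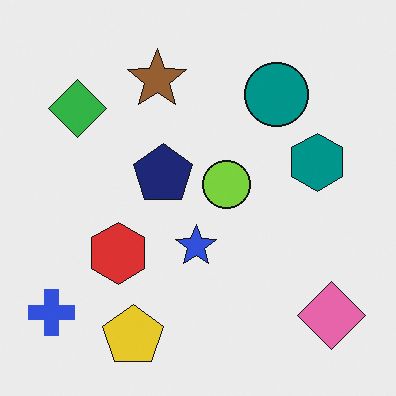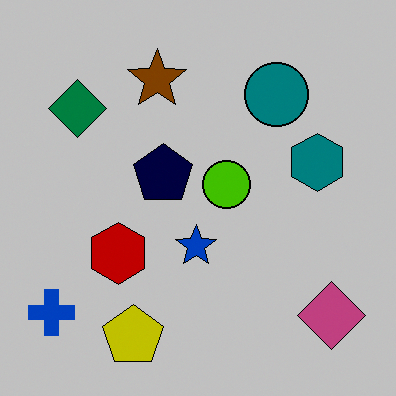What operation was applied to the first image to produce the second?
This is the original image aggressively posterized.

Each flat color has snapped to a coarser quantized level — most visibly, the near-white background has dropped to a flat grey.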